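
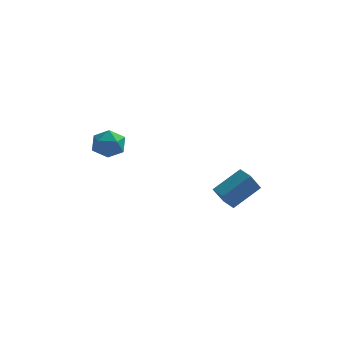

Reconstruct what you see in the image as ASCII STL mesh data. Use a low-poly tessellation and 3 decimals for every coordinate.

solid 
facet normal -0.981 0.091 -0.171
outer loop
vertex -4.244 -0.396 -1.722
vertex -4.345 -1.344 -1.648
vertex -4.429 -0.792 -0.872
endloop
endfacet
facet normal -0.724 0.672 0.155
outer loop
vertex -4.244 -0.396 -1.722
vertex -4.429 -0.792 -0.872
vertex -3.788 -0.085 -0.94
endloop
endfacet
facet normal -0.208 0.944 -0.254
outer loop
vertex -4.244 -0.396 -1.722
vertex -3.788 -0.085 -0.94
vertex -3.308 -0.2 -1.76
endloop
endfacet
facet normal -0.145 0.532 -0.834
outer loop
vertex -4.244 -0.396 -1.722
vertex -3.308 -0.2 -1.76
vertex -3.652 -0.979 -2.197
endloop
endfacet
facet normal -0.623 0.005 -0.782
outer loop
vertex -4.244 -0.396 -1.722
vertex -3.652 -0.979 -2.197
vertex -4.345 -1.344 -1.648
endloop
endfacet
facet normal -0.432 0.466 0.772
outer loop
vertex -3.788 -0.085 -0.94
vertex -4.429 -0.792 -0.872
vertex -3.608 -0.841 -0.383
endloop
endfacet
facet normal -0.847 -0.472 0.244
outer loop
vertex -4.429 -0.792 -0.872
vertex -4.345 -1.344 -1.648
vertex -3.952 -1.62 -0.82
endloop
endfacet
facet normal -0.267 -0.612 -0.744
outer loop
vertex -4.345 -1.344 -1.648
vertex -3.652 -0.979 -2.197
vertex -3.472 -1.735 -1.64
endloop
endfacet
facet normal 0.507 0.240 -0.828
outer loop
vertex -3.652 -0.979 -2.197
vertex -3.308 -0.2 -1.76
vertex -2.831 -1.028 -1.708
endloop
endfacet
facet normal 0.405 0.907 0.110
outer loop
vertex -3.308 -0.2 -1.76
vertex -3.788 -0.085 -0.94
vertex -2.915 -0.476 -0.932
endloop
endfacet
facet normal 0.145 -0.532 0.834
outer loop
vertex -3.016 -1.424 -0.858
vertex -3.608 -0.841 -0.383
vertex -3.952 -1.62 -0.82
endloop
endfacet
facet normal 0.208 -0.944 0.254
outer loop
vertex -3.016 -1.424 -0.858
vertex -3.952 -1.62 -0.82
vertex -3.472 -1.735 -1.64
endloop
endfacet
facet normal 0.724 -0.672 -0.155
outer loop
vertex -3.016 -1.424 -0.858
vertex -3.472 -1.735 -1.64
vertex -2.831 -1.028 -1.708
endloop
endfacet
facet normal 0.981 -0.091 0.171
outer loop
vertex -3.016 -1.424 -0.858
vertex -2.831 -1.028 -1.708
vertex -2.915 -0.476 -0.932
endloop
endfacet
facet normal 0.623 -0.005 0.782
outer loop
vertex -3.016 -1.424 -0.858
vertex -2.915 -0.476 -0.932
vertex -3.608 -0.841 -0.383
endloop
endfacet
facet normal -0.507 -0.240 0.828
outer loop
vertex -3.952 -1.62 -0.82
vertex -3.608 -0.841 -0.383
vertex -4.429 -0.792 -0.872
endloop
endfacet
facet normal -0.405 -0.907 -0.110
outer loop
vertex -3.472 -1.735 -1.64
vertex -3.952 -1.62 -0.82
vertex -4.345 -1.344 -1.648
endloop
endfacet
facet normal 0.432 -0.466 -0.772
outer loop
vertex -2.831 -1.028 -1.708
vertex -3.472 -1.735 -1.64
vertex -3.652 -0.979 -2.197
endloop
endfacet
facet normal 0.847 0.472 -0.244
outer loop
vertex -2.915 -0.476 -0.932
vertex -2.831 -1.028 -1.708
vertex -3.308 -0.2 -1.76
endloop
endfacet
facet normal 0.267 0.612 0.744
outer loop
vertex -3.608 -0.841 -0.383
vertex -2.915 -0.476 -0.932
vertex -3.788 -0.085 -0.94
endloop
endfacet
facet normal -0.595 -0.573 -0.564
outer loop
vertex 2.33 -1.468 -3.89
vertex 1.674 -0.91 -3.765
vertex 2.699 -0.795 -4.964
endloop
endfacet
facet normal 0.753 -0.642 -0.143
outer loop
vertex 3.806 0.27 -3.915
vertex 2.33 -1.468 -3.89
vertex 2.699 -0.795 -4.964
endloop
endfacet
facet normal -0.595 -0.573 -0.564
outer loop
vertex 2.699 -0.795 -4.964
vertex 1.674 -0.91 -3.765
vertex 2.043 -0.237 -4.839
endloop
endfacet
facet normal 0.279 0.511 -0.813
outer loop
vertex 2.043 -0.237 -4.839
vertex 3.806 0.27 -3.915
vertex 2.699 -0.795 -4.964
endloop
endfacet
facet normal -0.279 -0.511 0.813
outer loop
vertex 2.33 -1.468 -3.89
vertex 2.781 0.155 -2.716
vertex 1.674 -0.91 -3.765
endloop
endfacet
facet normal 0.753 -0.642 -0.143
outer loop
vertex 3.437 -0.403 -2.841
vertex 2.33 -1.468 -3.89
vertex 3.806 0.27 -3.915
endloop
endfacet
facet normal -0.279 -0.511 0.813
outer loop
vertex 3.437 -0.403 -2.841
vertex 2.781 0.155 -2.716
vertex 2.33 -1.468 -3.89
endloop
endfacet
facet normal -0.753 0.642 0.143
outer loop
vertex 1.674 -0.91 -3.765
vertex 2.781 0.155 -2.716
vertex 2.043 -0.237 -4.839
endloop
endfacet
facet normal 0.279 0.511 -0.813
outer loop
vertex 3.15 0.828 -3.79
vertex 3.806 0.27 -3.915
vertex 2.043 -0.237 -4.839
endloop
endfacet
facet normal -0.753 0.642 0.143
outer loop
vertex 2.043 -0.237 -4.839
vertex 2.781 0.155 -2.716
vertex 3.15 0.828 -3.79
endloop
endfacet
facet normal 0.595 0.573 0.564
outer loop
vertex 3.15 0.828 -3.79
vertex 3.437 -0.403 -2.841
vertex 3.806 0.27 -3.915
endloop
endfacet
facet normal 0.595 0.573 0.564
outer loop
vertex 2.781 0.155 -2.716
vertex 3.437 -0.403 -2.841
vertex 3.15 0.828 -3.79
endloop
endfacet

endsolid


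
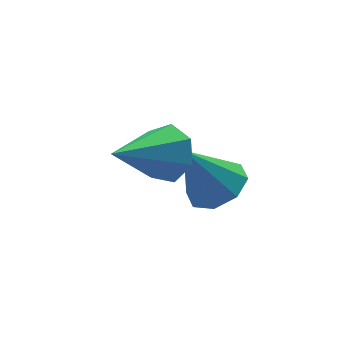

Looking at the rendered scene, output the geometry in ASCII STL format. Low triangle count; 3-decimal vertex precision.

solid 
facet normal 0.448 -0.187 -0.874
outer loop
vertex -0.714 1.863 -0.609
vertex -1.24 1.761 -0.857
vertex -0.898 2.236 -0.783
endloop
endfacet
facet normal 0.529 0.559 0.638
outer loop
vertex -0.714 1.863 -0.609
vertex -0.898 2.236 -0.783
vertex -1.76 1.979 0.157
endloop
endfacet
facet normal 0.449 -0.187 -0.874
outer loop
vertex -0.898 2.236 -0.783
vertex -1.24 1.761 -0.857
vertex -1.282 2.332 -1.001
endloop
endfacet
facet normal 0.059 0.948 0.313
outer loop
vertex -0.898 2.236 -0.783
vertex -1.282 2.332 -1.001
vertex -1.76 1.979 0.157
endloop
endfacet
facet normal 0.449 -0.187 -0.874
outer loop
vertex -1.282 2.332 -1.001
vertex -1.24 1.761 -0.857
vertex -1.641 2.093 -1.134
endloop
endfacet
facet normal -0.560 0.829 0.022
outer loop
vertex -1.282 2.332 -1.001
vertex -1.641 2.093 -1.134
vertex -1.76 1.979 0.157
endloop
endfacet
facet normal 0.449 -0.187 -0.874
outer loop
vertex -1.641 2.093 -1.134
vertex -1.24 1.761 -0.857
vertex -1.765 1.659 -1.105
endloop
endfacet
facet normal -0.961 0.270 -0.065
outer loop
vertex -1.641 2.093 -1.134
vertex -1.765 1.659 -1.105
vertex -1.76 1.979 0.157
endloop
endfacet
facet normal 0.449 -0.189 -0.873
outer loop
vertex -1.765 1.659 -1.105
vertex -1.24 1.761 -0.857
vertex -1.582 1.286 -0.93
endloop
endfacet
facet normal -0.911 -0.398 0.105
outer loop
vertex -1.765 1.659 -1.105
vertex -1.582 1.286 -0.93
vertex -1.76 1.979 0.157
endloop
endfacet
facet normal 0.449 -0.189 -0.873
outer loop
vertex -1.582 1.286 -0.93
vertex -1.24 1.761 -0.857
vertex -1.198 1.191 -0.712
endloop
endfacet
facet normal -0.439 -0.788 0.431
outer loop
vertex -1.582 1.286 -0.93
vertex -1.198 1.191 -0.712
vertex -1.76 1.979 0.157
endloop
endfacet
facet normal 0.448 -0.189 -0.874
outer loop
vertex -1.198 1.191 -0.712
vertex -1.24 1.761 -0.857
vertex -0.838 1.429 -0.579
endloop
endfacet
facet normal 0.176 -0.670 0.721
outer loop
vertex -1.198 1.191 -0.712
vertex -0.838 1.429 -0.579
vertex -1.76 1.979 0.157
endloop
endfacet
facet normal 0.448 -0.189 -0.874
outer loop
vertex -0.838 1.429 -0.579
vertex -1.24 1.761 -0.857
vertex -0.714 1.863 -0.609
endloop
endfacet
facet normal 0.579 -0.110 0.808
outer loop
vertex -0.838 1.429 -0.579
vertex -0.714 1.863 -0.609
vertex -1.76 1.979 0.157
endloop
endfacet
facet normal 0.838 0.178 -0.515
outer loop
vertex -2.007 1.333 1.081
vertex -2.314 1.569 0.663
vertex -2.086 1.82 1.121
endloop
endfacet
facet normal 0.188 -0.050 0.981
outer loop
vertex -2.007 1.333 1.081
vertex -2.086 1.82 1.121
vertex -3.446 1.331 1.357
endloop
endfacet
facet normal 0.839 0.176 -0.514
outer loop
vertex -2.086 1.82 1.121
vertex -2.314 1.569 0.663
vertex -2.336 2.118 0.815
endloop
endfacet
facet normal -0.111 0.665 0.738
outer loop
vertex -2.086 1.82 1.121
vertex -2.336 2.118 0.815
vertex -3.446 1.331 1.357
endloop
endfacet
facet normal 0.840 0.176 -0.514
outer loop
vertex -2.336 2.118 0.815
vertex -2.314 1.569 0.663
vertex -2.569 2.003 0.395
endloop
endfacet
facet normal -0.551 0.831 0.078
outer loop
vertex -2.336 2.118 0.815
vertex -2.569 2.003 0.395
vertex -3.446 1.331 1.357
endloop
endfacet
facet normal 0.840 0.176 -0.513
outer loop
vertex -2.569 2.003 0.395
vertex -2.314 1.569 0.663
vertex -2.61 1.561 0.176
endloop
endfacet
facet normal -0.801 0.324 -0.504
outer loop
vertex -2.569 2.003 0.395
vertex -2.61 1.561 0.176
vertex -3.446 1.331 1.357
endloop
endfacet
facet normal 0.840 0.177 -0.513
outer loop
vertex -2.61 1.561 0.176
vertex -2.314 1.569 0.663
vertex -2.428 1.126 0.324
endloop
endfacet
facet normal -0.672 -0.475 -0.568
outer loop
vertex -2.61 1.561 0.176
vertex -2.428 1.126 0.324
vertex -3.446 1.331 1.357
endloop
endfacet
facet normal 0.840 0.177 -0.514
outer loop
vertex -2.428 1.126 0.324
vertex -2.314 1.569 0.663
vertex -2.16 1.024 0.727
endloop
endfacet
facet normal -0.263 -0.962 -0.068
outer loop
vertex -2.428 1.126 0.324
vertex -2.16 1.024 0.727
vertex -3.446 1.331 1.357
endloop
endfacet
facet normal 0.838 0.176 -0.516
outer loop
vertex -2.16 1.024 0.727
vertex -2.314 1.569 0.663
vertex -2.007 1.333 1.081
endloop
endfacet
facet normal 0.121 -0.773 0.623
outer loop
vertex -2.16 1.024 0.727
vertex -2.007 1.333 1.081
vertex -3.446 1.331 1.357
endloop
endfacet

endsolid


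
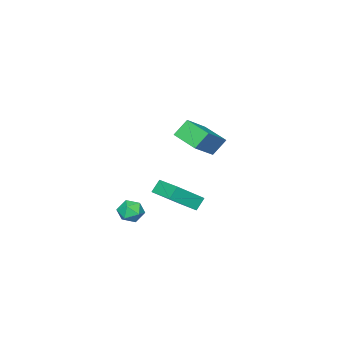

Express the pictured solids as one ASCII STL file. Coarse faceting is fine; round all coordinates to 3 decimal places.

solid 
facet normal -0.624 0.106 0.775
outer loop
vertex 0.892 -0.922 -0.76
vertex 1.429 0.59 -0.535
vertex -0.432 -0.28 -1.914
endloop
endfacet
facet normal -0.332 -0.933 -0.138
outer loop
vertex 0.091 -0.37 -2.565
vertex 0.892 -0.922 -0.76
vertex -0.432 -0.28 -1.914
endloop
endfacet
facet normal -0.624 0.106 0.774
outer loop
vertex -0.432 -0.28 -1.914
vertex 1.429 0.59 -0.535
vertex 0.105 1.231 -1.689
endloop
endfacet
facet normal -0.708 0.344 -0.617
outer loop
vertex 0.105 1.231 -1.689
vertex 0.091 -0.37 -2.565
vertex -0.432 -0.28 -1.914
endloop
endfacet
facet normal 0.708 -0.343 0.617
outer loop
vertex 0.892 -0.922 -0.76
vertex 1.952 0.5 -1.186
vertex 1.429 0.59 -0.535
endloop
endfacet
facet normal -0.331 -0.933 -0.138
outer loop
vertex 1.415 -1.011 -1.411
vertex 0.892 -0.922 -0.76
vertex 0.091 -0.37 -2.565
endloop
endfacet
facet normal 0.709 -0.344 0.616
outer loop
vertex 1.415 -1.011 -1.411
vertex 1.952 0.5 -1.186
vertex 0.892 -0.922 -0.76
endloop
endfacet
facet normal 0.332 0.933 0.138
outer loop
vertex 1.429 0.59 -0.535
vertex 1.952 0.5 -1.186
vertex 0.105 1.231 -1.689
endloop
endfacet
facet normal -0.709 0.343 -0.616
outer loop
vertex 0.628 1.142 -2.34
vertex 0.091 -0.37 -2.565
vertex 0.105 1.231 -1.689
endloop
endfacet
facet normal 0.332 0.933 0.139
outer loop
vertex 0.105 1.231 -1.689
vertex 1.952 0.5 -1.186
vertex 0.628 1.142 -2.34
endloop
endfacet
facet normal 0.624 -0.106 -0.774
outer loop
vertex 0.628 1.142 -2.34
vertex 1.415 -1.011 -1.411
vertex 0.091 -0.37 -2.565
endloop
endfacet
facet normal 0.624 -0.106 -0.775
outer loop
vertex 1.952 0.5 -1.186
vertex 1.415 -1.011 -1.411
vertex 0.628 1.142 -2.34
endloop
endfacet
facet normal -0.554 0.310 0.773
outer loop
vertex 2.603 2.034 4.871
vertex 2.799 3.401 4.463
vertex 1.043 1.934 3.792
endloop
endfacet
facet normal -0.135 -0.949 0.284
outer loop
vertex 1.641 1.599 2.957
vertex 2.603 2.034 4.871
vertex 1.043 1.934 3.792
endloop
endfacet
facet normal -0.554 0.310 0.772
outer loop
vertex 1.043 1.934 3.792
vertex 2.799 3.401 4.463
vertex 1.238 3.301 3.383
endloop
endfacet
facet normal -0.822 -0.053 -0.567
outer loop
vertex 1.238 3.301 3.383
vertex 1.641 1.599 2.957
vertex 1.043 1.934 3.792
endloop
endfacet
facet normal 0.822 0.052 0.568
outer loop
vertex 2.603 2.034 4.871
vertex 3.397 3.066 3.628
vertex 2.799 3.401 4.463
endloop
endfacet
facet normal -0.136 -0.949 0.284
outer loop
vertex 3.202 1.699 4.037
vertex 2.603 2.034 4.871
vertex 1.641 1.599 2.957
endloop
endfacet
facet normal 0.821 0.053 0.568
outer loop
vertex 3.202 1.699 4.037
vertex 3.397 3.066 3.628
vertex 2.603 2.034 4.871
endloop
endfacet
facet normal 0.136 0.949 -0.284
outer loop
vertex 2.799 3.401 4.463
vertex 3.397 3.066 3.628
vertex 1.238 3.301 3.383
endloop
endfacet
facet normal -0.821 -0.052 -0.569
outer loop
vertex 1.837 2.966 2.549
vertex 1.641 1.599 2.957
vertex 1.238 3.301 3.383
endloop
endfacet
facet normal 0.136 0.949 -0.284
outer loop
vertex 1.238 3.301 3.383
vertex 3.397 3.066 3.628
vertex 1.837 2.966 2.549
endloop
endfacet
facet normal 0.554 -0.310 -0.772
outer loop
vertex 1.837 2.966 2.549
vertex 3.202 1.699 4.037
vertex 1.641 1.599 2.957
endloop
endfacet
facet normal 0.554 -0.310 -0.772
outer loop
vertex 3.397 3.066 3.628
vertex 3.202 1.699 4.037
vertex 1.837 2.966 2.549
endloop
endfacet
facet normal -0.319 0.897 0.304
outer loop
vertex 1.79 -1.124 -2.746
vertex 1.987 -1.295 -2.035
vertex 2.486 -0.961 -2.496
endloop
endfacet
facet normal -0.085 0.926 -0.368
outer loop
vertex 1.79 -1.124 -2.746
vertex 2.486 -0.961 -2.496
vertex 2.39 -1.246 -3.191
endloop
endfacet
facet normal -0.466 0.462 -0.755
outer loop
vertex 1.79 -1.124 -2.746
vertex 2.39 -1.246 -3.191
vertex 1.832 -1.756 -3.159
endloop
endfacet
facet normal -0.935 0.148 -0.321
outer loop
vertex 1.79 -1.124 -2.746
vertex 1.832 -1.756 -3.159
vertex 1.582 -1.786 -2.445
endloop
endfacet
facet normal -0.845 0.418 0.335
outer loop
vertex 1.79 -1.124 -2.746
vertex 1.582 -1.786 -2.445
vertex 1.987 -1.295 -2.035
endloop
endfacet
facet normal 0.597 0.710 -0.374
outer loop
vertex 2.39 -1.246 -3.191
vertex 2.486 -0.961 -2.496
vertex 2.958 -1.494 -2.755
endloop
endfacet
facet normal 0.217 0.664 0.716
outer loop
vertex 2.486 -0.961 -2.496
vertex 1.987 -1.295 -2.035
vertex 2.708 -1.524 -2.041
endloop
endfacet
facet normal -0.636 -0.113 0.764
outer loop
vertex 1.987 -1.295 -2.035
vertex 1.582 -1.786 -2.445
vertex 2.15 -2.034 -2.009
endloop
endfacet
facet normal -0.782 -0.548 -0.297
outer loop
vertex 1.582 -1.786 -2.445
vertex 1.832 -1.756 -3.159
vertex 2.054 -2.319 -2.704
endloop
endfacet
facet normal -0.021 -0.040 -0.999
outer loop
vertex 1.832 -1.756 -3.159
vertex 2.39 -1.246 -3.191
vertex 2.553 -1.985 -3.165
endloop
endfacet
facet normal 0.935 -0.148 0.321
outer loop
vertex 2.75 -2.156 -2.454
vertex 2.958 -1.494 -2.755
vertex 2.708 -1.524 -2.041
endloop
endfacet
facet normal 0.466 -0.462 0.755
outer loop
vertex 2.75 -2.156 -2.454
vertex 2.708 -1.524 -2.041
vertex 2.15 -2.034 -2.009
endloop
endfacet
facet normal 0.085 -0.926 0.368
outer loop
vertex 2.75 -2.156 -2.454
vertex 2.15 -2.034 -2.009
vertex 2.054 -2.319 -2.704
endloop
endfacet
facet normal 0.319 -0.897 -0.304
outer loop
vertex 2.75 -2.156 -2.454
vertex 2.054 -2.319 -2.704
vertex 2.553 -1.985 -3.165
endloop
endfacet
facet normal 0.845 -0.418 -0.335
outer loop
vertex 2.75 -2.156 -2.454
vertex 2.553 -1.985 -3.165
vertex 2.958 -1.494 -2.755
endloop
endfacet
facet normal 0.782 0.548 0.297
outer loop
vertex 2.708 -1.524 -2.041
vertex 2.958 -1.494 -2.755
vertex 2.486 -0.961 -2.496
endloop
endfacet
facet normal 0.021 0.040 0.999
outer loop
vertex 2.15 -2.034 -2.009
vertex 2.708 -1.524 -2.041
vertex 1.987 -1.295 -2.035
endloop
endfacet
facet normal -0.597 -0.710 0.374
outer loop
vertex 2.054 -2.319 -2.704
vertex 2.15 -2.034 -2.009
vertex 1.582 -1.786 -2.445
endloop
endfacet
facet normal -0.217 -0.664 -0.716
outer loop
vertex 2.553 -1.985 -3.165
vertex 2.054 -2.319 -2.704
vertex 1.832 -1.756 -3.159
endloop
endfacet
facet normal 0.636 0.113 -0.764
outer loop
vertex 2.958 -1.494 -2.755
vertex 2.553 -1.985 -3.165
vertex 2.39 -1.246 -3.191
endloop
endfacet

endsolid


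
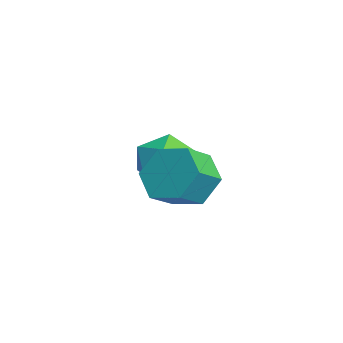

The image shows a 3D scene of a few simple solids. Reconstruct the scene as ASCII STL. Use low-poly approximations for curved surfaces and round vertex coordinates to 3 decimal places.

solid 
facet normal 0.325 0.332 0.885
outer loop
vertex -0.932 -1.043 1.387
vertex -1.544 -1.744 1.875
vertex -0.56 -2.001 1.61
endloop
endfacet
facet normal 0.827 0.411 0.384
outer loop
vertex -0.932 -1.043 1.387
vertex -0.56 -2.001 1.61
vertex -0.348 -1.557 0.68
endloop
endfacet
facet normal 0.558 0.819 -0.135
outer loop
vertex -0.932 -1.043 1.387
vertex -0.348 -1.557 0.68
vertex -1.201 -1.027 0.37
endloop
endfacet
facet normal -0.111 0.993 0.045
outer loop
vertex -0.932 -1.043 1.387
vertex -1.201 -1.027 0.37
vertex -1.941 -1.143 1.109
endloop
endfacet
facet normal -0.255 0.692 0.675
outer loop
vertex -0.932 -1.043 1.387
vertex -1.941 -1.143 1.109
vertex -1.544 -1.744 1.875
endloop
endfacet
facet normal 0.966 -0.232 0.109
outer loop
vertex -0.348 -1.557 0.68
vertex -0.56 -2.001 1.61
vertex -0.599 -2.577 0.731
endloop
endfacet
facet normal 0.154 -0.360 0.920
outer loop
vertex -0.56 -2.001 1.61
vertex -1.544 -1.744 1.875
vertex -1.339 -2.693 1.47
endloop
endfacet
facet normal -0.784 0.222 0.580
outer loop
vertex -1.544 -1.744 1.875
vertex -1.941 -1.143 1.109
vertex -2.192 -2.163 1.16
endloop
endfacet
facet normal -0.551 0.709 -0.440
outer loop
vertex -1.941 -1.143 1.109
vertex -1.201 -1.027 0.37
vertex -1.98 -1.719 0.23
endloop
endfacet
facet normal 0.531 0.427 -0.732
outer loop
vertex -1.201 -1.027 0.37
vertex -0.348 -1.557 0.68
vertex -0.996 -1.976 -0.035
endloop
endfacet
facet normal 0.111 -0.993 -0.045
outer loop
vertex -1.608 -2.677 0.453
vertex -0.599 -2.577 0.731
vertex -1.339 -2.693 1.47
endloop
endfacet
facet normal -0.558 -0.819 0.135
outer loop
vertex -1.608 -2.677 0.453
vertex -1.339 -2.693 1.47
vertex -2.192 -2.163 1.16
endloop
endfacet
facet normal -0.827 -0.411 -0.384
outer loop
vertex -1.608 -2.677 0.453
vertex -2.192 -2.163 1.16
vertex -1.98 -1.719 0.23
endloop
endfacet
facet normal -0.325 -0.332 -0.885
outer loop
vertex -1.608 -2.677 0.453
vertex -1.98 -1.719 0.23
vertex -0.996 -1.976 -0.035
endloop
endfacet
facet normal 0.255 -0.692 -0.675
outer loop
vertex -1.608 -2.677 0.453
vertex -0.996 -1.976 -0.035
vertex -0.599 -2.577 0.731
endloop
endfacet
facet normal 0.551 -0.709 0.440
outer loop
vertex -1.339 -2.693 1.47
vertex -0.599 -2.577 0.731
vertex -0.56 -2.001 1.61
endloop
endfacet
facet normal -0.531 -0.427 0.732
outer loop
vertex -2.192 -2.163 1.16
vertex -1.339 -2.693 1.47
vertex -1.544 -1.744 1.875
endloop
endfacet
facet normal -0.966 0.232 -0.109
outer loop
vertex -1.98 -1.719 0.23
vertex -2.192 -2.163 1.16
vertex -1.941 -1.143 1.109
endloop
endfacet
facet normal -0.154 0.360 -0.920
outer loop
vertex -0.996 -1.976 -0.035
vertex -1.98 -1.719 0.23
vertex -1.201 -1.027 0.37
endloop
endfacet
facet normal 0.784 -0.222 -0.580
outer loop
vertex -0.599 -2.577 0.731
vertex -0.996 -1.976 -0.035
vertex -0.348 -1.557 0.68
endloop
endfacet
facet normal -0.610 0.635 -0.474
outer loop
vertex 1.855 -1.12 0.37
vertex 1.103 -1.36 1.017
vertex 1.737 -0.59 1.233
endloop
endfacet
facet normal 0.784 0.571 -0.244
outer loop
vertex 1.855 -1.12 0.37
vertex 1.737 -0.59 1.233
vertex 2.508 -1.8 0.876
endloop
endfacet
facet normal 0.784 0.571 -0.243
outer loop
vertex 2.508 -1.8 0.876
vertex 1.737 -0.59 1.233
vertex 2.39 -1.27 1.74
endloop
endfacet
facet normal 0.611 -0.635 0.473
outer loop
vertex 2.508 -1.8 0.876
vertex 2.39 -1.27 1.74
vertex 1.757 -2.04 1.523
endloop
endfacet
facet normal -0.610 0.635 -0.474
outer loop
vertex 1.737 -0.59 1.233
vertex 1.103 -1.36 1.017
vertex 0.985 -0.83 1.88
endloop
endfacet
facet normal 0.291 0.736 0.611
outer loop
vertex 1.737 -0.59 1.233
vertex 0.985 -0.83 1.88
vertex 2.39 -1.27 1.74
endloop
endfacet
facet normal 0.291 0.736 0.611
outer loop
vertex 2.39 -1.27 1.74
vertex 0.985 -0.83 1.88
vertex 1.638 -1.51 2.387
endloop
endfacet
facet normal 0.610 -0.635 0.474
outer loop
vertex 2.39 -1.27 1.74
vertex 1.638 -1.51 2.387
vertex 1.757 -2.04 1.523
endloop
endfacet
facet normal -0.611 0.635 -0.473
outer loop
vertex 0.985 -0.83 1.88
vertex 1.103 -1.36 1.017
vertex 0.352 -1.6 1.664
endloop
endfacet
facet normal -0.492 0.165 0.855
outer loop
vertex 0.985 -0.83 1.88
vertex 0.352 -1.6 1.664
vertex 1.638 -1.51 2.387
endloop
endfacet
facet normal -0.492 0.164 0.855
outer loop
vertex 1.638 -1.51 2.387
vertex 0.352 -1.6 1.664
vertex 1.005 -2.28 2.17
endloop
endfacet
facet normal 0.610 -0.635 0.474
outer loop
vertex 1.638 -1.51 2.387
vertex 1.005 -2.28 2.17
vertex 1.757 -2.04 1.523
endloop
endfacet
facet normal -0.611 0.635 -0.473
outer loop
vertex 0.352 -1.6 1.664
vertex 1.103 -1.36 1.017
vertex 0.47 -2.13 0.8
endloop
endfacet
facet normal -0.784 -0.571 0.243
outer loop
vertex 0.352 -1.6 1.664
vertex 0.47 -2.13 0.8
vertex 1.005 -2.28 2.17
endloop
endfacet
facet normal -0.784 -0.571 0.244
outer loop
vertex 1.005 -2.28 2.17
vertex 0.47 -2.13 0.8
vertex 1.123 -2.81 1.307
endloop
endfacet
facet normal 0.610 -0.635 0.474
outer loop
vertex 1.005 -2.28 2.17
vertex 1.123 -2.81 1.307
vertex 1.757 -2.04 1.523
endloop
endfacet
facet normal -0.610 0.635 -0.474
outer loop
vertex 0.47 -2.13 0.8
vertex 1.103 -1.36 1.017
vertex 1.222 -1.89 0.153
endloop
endfacet
facet normal -0.291 -0.736 -0.611
outer loop
vertex 0.47 -2.13 0.8
vertex 1.222 -1.89 0.153
vertex 1.123 -2.81 1.307
endloop
endfacet
facet normal -0.291 -0.736 -0.611
outer loop
vertex 1.123 -2.81 1.307
vertex 1.222 -1.89 0.153
vertex 1.875 -2.57 0.66
endloop
endfacet
facet normal 0.610 -0.635 0.474
outer loop
vertex 1.123 -2.81 1.307
vertex 1.875 -2.57 0.66
vertex 1.757 -2.04 1.523
endloop
endfacet
facet normal -0.610 0.635 -0.474
outer loop
vertex 1.222 -1.89 0.153
vertex 1.103 -1.36 1.017
vertex 1.855 -1.12 0.37
endloop
endfacet
facet normal 0.493 -0.164 -0.855
outer loop
vertex 1.222 -1.89 0.153
vertex 1.855 -1.12 0.37
vertex 1.875 -2.57 0.66
endloop
endfacet
facet normal 0.492 -0.164 -0.855
outer loop
vertex 1.875 -2.57 0.66
vertex 1.855 -1.12 0.37
vertex 2.508 -1.8 0.876
endloop
endfacet
facet normal 0.611 -0.635 0.473
outer loop
vertex 1.875 -2.57 0.66
vertex 2.508 -1.8 0.876
vertex 1.757 -2.04 1.523
endloop
endfacet

endsolid


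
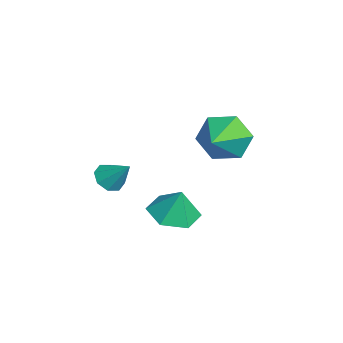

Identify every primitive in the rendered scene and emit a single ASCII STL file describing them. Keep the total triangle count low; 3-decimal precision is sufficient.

solid 
facet normal -0.857 0.363 -0.366
outer loop
vertex -0.409 0.907 1.087
vertex -0.946 0.373 1.815
vertex -0.618 1.35 2.016
endloop
endfacet
facet normal 0.827 0.556 -0.079
outer loop
vertex -0.409 0.907 1.087
vertex -0.618 1.35 2.016
vertex 0.486 -0.233 2.425
endloop
endfacet
facet normal -0.857 0.363 -0.365
outer loop
vertex -0.618 1.35 2.016
vertex -0.946 0.373 1.815
vertex -1.154 0.816 2.744
endloop
endfacet
facet normal 0.468 0.512 0.720
outer loop
vertex -0.618 1.35 2.016
vertex -1.154 0.816 2.744
vertex 0.486 -0.233 2.425
endloop
endfacet
facet normal -0.857 0.363 -0.365
outer loop
vertex -1.154 0.816 2.744
vertex -0.946 0.373 1.815
vertex -1.482 -0.161 2.543
endloop
endfacet
facet normal 0.050 -0.217 0.975
outer loop
vertex -1.154 0.816 2.744
vertex -1.482 -0.161 2.543
vertex 0.486 -0.233 2.425
endloop
endfacet
facet normal -0.857 0.363 -0.365
outer loop
vertex -1.482 -0.161 2.543
vertex -0.946 0.373 1.815
vertex -1.274 -0.604 1.614
endloop
endfacet
facet normal -0.007 -0.903 0.429
outer loop
vertex -1.482 -0.161 2.543
vertex -1.274 -0.604 1.614
vertex 0.486 -0.233 2.425
endloop
endfacet
facet normal -0.857 0.363 -0.366
outer loop
vertex -1.274 -0.604 1.614
vertex -0.946 0.373 1.815
vertex -0.737 -0.07 0.886
endloop
endfacet
facet normal 0.352 -0.859 -0.371
outer loop
vertex -1.274 -0.604 1.614
vertex -0.737 -0.07 0.886
vertex 0.486 -0.233 2.425
endloop
endfacet
facet normal -0.857 0.363 -0.366
outer loop
vertex -0.737 -0.07 0.886
vertex -0.946 0.373 1.815
vertex -0.409 0.907 1.087
endloop
endfacet
facet normal 0.770 -0.130 -0.625
outer loop
vertex -0.737 -0.07 0.886
vertex -0.409 0.907 1.087
vertex 0.486 -0.233 2.425
endloop
endfacet
facet normal -0.452 -0.544 -0.707
outer loop
vertex 3.012 -4.222 2.246
vertex 2.573 -3.801 2.203
vertex 3.11 -3.893 1.93
endloop
endfacet
facet normal 0.977 -0.176 0.120
outer loop
vertex 3.012 -4.222 2.246
vertex 3.11 -3.893 1.93
vertex 3.107 -3.159 3.037
endloop
endfacet
facet normal -0.452 -0.544 -0.707
outer loop
vertex 3.11 -3.893 1.93
vertex 2.573 -3.801 2.203
vertex 2.893 -3.51 1.774
endloop
endfacet
facet normal 0.882 0.394 -0.259
outer loop
vertex 3.11 -3.893 1.93
vertex 2.893 -3.51 1.774
vertex 3.107 -3.159 3.037
endloop
endfacet
facet normal -0.453 -0.544 -0.707
outer loop
vertex 2.893 -3.51 1.774
vertex 2.573 -3.801 2.203
vertex 2.489 -3.297 1.869
endloop
endfacet
facet normal 0.386 0.870 -0.307
outer loop
vertex 2.893 -3.51 1.774
vertex 2.489 -3.297 1.869
vertex 3.107 -3.159 3.037
endloop
endfacet
facet normal -0.455 -0.543 -0.706
outer loop
vertex 2.489 -3.297 1.869
vertex 2.573 -3.801 2.203
vertex 2.134 -3.379 2.161
endloop
endfacet
facet normal -0.223 0.975 0.003
outer loop
vertex 2.489 -3.297 1.869
vertex 2.134 -3.379 2.161
vertex 3.107 -3.159 3.037
endloop
endfacet
facet normal -0.454 -0.542 -0.707
outer loop
vertex 2.134 -3.379 2.161
vertex 2.573 -3.801 2.203
vertex 2.035 -3.708 2.477
endloop
endfacet
facet normal -0.586 0.646 0.489
outer loop
vertex 2.134 -3.379 2.161
vertex 2.035 -3.708 2.477
vertex 3.107 -3.159 3.037
endloop
endfacet
facet normal -0.454 -0.544 -0.706
outer loop
vertex 2.035 -3.708 2.477
vertex 2.573 -3.801 2.203
vertex 2.252 -4.091 2.633
endloop
endfacet
facet normal -0.492 0.075 0.868
outer loop
vertex 2.035 -3.708 2.477
vertex 2.252 -4.091 2.633
vertex 3.107 -3.159 3.037
endloop
endfacet
facet normal -0.454 -0.544 -0.706
outer loop
vertex 2.252 -4.091 2.633
vertex 2.573 -3.801 2.203
vertex 2.656 -4.304 2.537
endloop
endfacet
facet normal 0.006 -0.402 0.916
outer loop
vertex 2.252 -4.091 2.633
vertex 2.656 -4.304 2.537
vertex 3.107 -3.159 3.037
endloop
endfacet
facet normal -0.452 -0.544 -0.707
outer loop
vertex 2.656 -4.304 2.537
vertex 2.573 -3.801 2.203
vertex 3.012 -4.222 2.246
endloop
endfacet
facet normal 0.613 -0.506 0.607
outer loop
vertex 2.656 -4.304 2.537
vertex 3.012 -4.222 2.246
vertex 3.107 -3.159 3.037
endloop
endfacet
facet normal -0.228 -0.203 -0.952
outer loop
vertex 3.413 -1.291 0.162
vertex 2.604 -1.701 0.443
vertex 2.621 -0.773 0.241
endloop
endfacet
facet normal 0.543 0.785 0.299
outer loop
vertex 3.413 -1.291 0.162
vertex 2.621 -0.773 0.241
vertex 2.876 -1.459 1.577
endloop
endfacet
facet normal -0.229 -0.203 -0.952
outer loop
vertex 2.621 -0.773 0.241
vertex 2.604 -1.701 0.443
vertex 1.812 -1.183 0.523
endloop
endfacet
facet normal -0.258 0.839 0.480
outer loop
vertex 2.621 -0.773 0.241
vertex 1.812 -1.183 0.523
vertex 2.876 -1.459 1.577
endloop
endfacet
facet normal -0.229 -0.203 -0.952
outer loop
vertex 1.812 -1.183 0.523
vertex 2.604 -1.701 0.443
vertex 1.795 -2.111 0.725
endloop
endfacet
facet normal -0.671 0.169 0.722
outer loop
vertex 1.812 -1.183 0.523
vertex 1.795 -2.111 0.725
vertex 2.876 -1.459 1.577
endloop
endfacet
facet normal -0.228 -0.204 -0.952
outer loop
vertex 1.795 -2.111 0.725
vertex 2.604 -1.701 0.443
vertex 2.587 -2.629 0.646
endloop
endfacet
facet normal -0.284 -0.553 0.783
outer loop
vertex 1.795 -2.111 0.725
vertex 2.587 -2.629 0.646
vertex 2.876 -1.459 1.577
endloop
endfacet
facet normal -0.228 -0.204 -0.952
outer loop
vertex 2.587 -2.629 0.646
vertex 2.604 -1.701 0.443
vertex 3.396 -2.219 0.364
endloop
endfacet
facet normal 0.518 -0.607 0.603
outer loop
vertex 2.587 -2.629 0.646
vertex 3.396 -2.219 0.364
vertex 2.876 -1.459 1.577
endloop
endfacet
facet normal -0.228 -0.203 -0.952
outer loop
vertex 3.396 -2.219 0.364
vertex 2.604 -1.701 0.443
vertex 3.413 -1.291 0.162
endloop
endfacet
facet normal 0.931 0.061 0.361
outer loop
vertex 3.396 -2.219 0.364
vertex 3.413 -1.291 0.162
vertex 2.876 -1.459 1.577
endloop
endfacet

endsolid


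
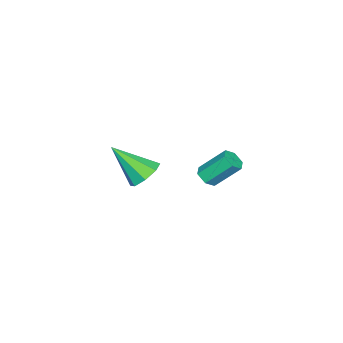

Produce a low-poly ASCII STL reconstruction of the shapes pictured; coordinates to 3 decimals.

solid 
facet normal 0.250 -0.648 -0.719
outer loop
vertex -1.015 1.23 -1.408
vertex -1.529 1.034 -1.41
vertex -1.392 1.453 -1.74
endloop
endfacet
facet normal 0.683 0.644 -0.343
outer loop
vertex -1.015 1.23 -1.408
vertex -1.392 1.453 -1.74
vertex -1.397 2.222 -0.308
endloop
endfacet
facet normal 0.682 0.646 -0.344
outer loop
vertex -1.397 2.222 -0.308
vertex -1.392 1.453 -1.74
vertex -1.775 2.444 -0.64
endloop
endfacet
facet normal -0.250 0.649 0.719
outer loop
vertex -1.397 2.222 -0.308
vertex -1.775 2.444 -0.64
vertex -1.911 2.026 -0.31
endloop
endfacet
facet normal 0.250 -0.648 -0.719
outer loop
vertex -1.392 1.453 -1.74
vertex -1.529 1.034 -1.41
vertex -1.906 1.257 -1.742
endloop
endfacet
facet normal -0.254 0.673 -0.695
outer loop
vertex -1.392 1.453 -1.74
vertex -1.906 1.257 -1.742
vertex -1.775 2.444 -0.64
endloop
endfacet
facet normal -0.253 0.673 -0.695
outer loop
vertex -1.775 2.444 -0.64
vertex -1.906 1.257 -1.742
vertex -2.289 2.249 -0.642
endloop
endfacet
facet normal -0.249 0.649 0.719
outer loop
vertex -1.775 2.444 -0.64
vertex -2.289 2.249 -0.642
vertex -1.911 2.026 -0.31
endloop
endfacet
facet normal 0.250 -0.648 -0.719
outer loop
vertex -1.906 1.257 -1.742
vertex -1.529 1.034 -1.41
vertex -2.043 0.838 -1.412
endloop
endfacet
facet normal -0.936 0.029 -0.352
outer loop
vertex -1.906 1.257 -1.742
vertex -2.043 0.838 -1.412
vertex -2.289 2.249 -0.642
endloop
endfacet
facet normal -0.936 0.028 -0.350
outer loop
vertex -2.289 2.249 -0.642
vertex -2.043 0.838 -1.412
vertex -2.425 1.83 -0.312
endloop
endfacet
facet normal -0.250 0.648 0.720
outer loop
vertex -2.289 2.249 -0.642
vertex -2.425 1.83 -0.312
vertex -1.911 2.026 -0.31
endloop
endfacet
facet normal 0.250 -0.649 -0.719
outer loop
vertex -2.043 0.838 -1.412
vertex -1.529 1.034 -1.41
vertex -1.665 0.616 -1.08
endloop
endfacet
facet normal -0.682 -0.645 0.345
outer loop
vertex -2.043 0.838 -1.412
vertex -1.665 0.616 -1.08
vertex -2.425 1.83 -0.312
endloop
endfacet
facet normal -0.683 -0.645 0.343
outer loop
vertex -2.425 1.83 -0.312
vertex -1.665 0.616 -1.08
vertex -2.048 1.607 0.02
endloop
endfacet
facet normal -0.250 0.648 0.719
outer loop
vertex -2.425 1.83 -0.312
vertex -2.048 1.607 0.02
vertex -1.911 2.026 -0.31
endloop
endfacet
facet normal 0.249 -0.649 -0.719
outer loop
vertex -1.665 0.616 -1.08
vertex -1.529 1.034 -1.41
vertex -1.151 0.811 -1.078
endloop
endfacet
facet normal 0.253 -0.673 0.695
outer loop
vertex -1.665 0.616 -1.08
vertex -1.151 0.811 -1.078
vertex -2.048 1.607 0.02
endloop
endfacet
facet normal 0.254 -0.673 0.695
outer loop
vertex -2.048 1.607 0.02
vertex -1.151 0.811 -1.078
vertex -1.534 1.803 0.022
endloop
endfacet
facet normal -0.250 0.648 0.719
outer loop
vertex -2.048 1.607 0.02
vertex -1.534 1.803 0.022
vertex -1.911 2.026 -0.31
endloop
endfacet
facet normal 0.250 -0.648 -0.720
outer loop
vertex -1.151 0.811 -1.078
vertex -1.529 1.034 -1.41
vertex -1.015 1.23 -1.408
endloop
endfacet
facet normal 0.936 -0.028 0.351
outer loop
vertex -1.151 0.811 -1.078
vertex -1.015 1.23 -1.408
vertex -1.534 1.803 0.022
endloop
endfacet
facet normal 0.936 -0.029 0.351
outer loop
vertex -1.534 1.803 0.022
vertex -1.015 1.23 -1.408
vertex -1.397 2.222 -0.308
endloop
endfacet
facet normal -0.250 0.648 0.719
outer loop
vertex -1.534 1.803 0.022
vertex -1.397 2.222 -0.308
vertex -1.911 2.026 -0.31
endloop
endfacet
facet normal -0.132 0.707 -0.695
outer loop
vertex -3.386 -3.444 -4.644
vertex -3.847 -2.972 -4.077
vertex -3.006 -3.026 -4.291
endloop
endfacet
facet normal 0.804 -0.559 -0.203
outer loop
vertex -3.386 -3.444 -4.644
vertex -3.006 -3.026 -4.291
vertex -3.573 -4.448 -2.623
endloop
endfacet
facet normal -0.131 0.707 -0.695
outer loop
vertex -3.006 -3.026 -4.291
vertex -3.847 -2.972 -4.077
vertex -3.119 -2.577 -3.813
endloop
endfacet
facet normal 0.959 -0.055 0.279
outer loop
vertex -3.006 -3.026 -4.291
vertex -3.119 -2.577 -3.813
vertex -3.573 -4.448 -2.623
endloop
endfacet
facet normal -0.130 0.706 -0.696
outer loop
vertex -3.119 -2.577 -3.813
vertex -3.847 -2.972 -4.077
vertex -3.658 -2.358 -3.49
endloop
endfacet
facet normal 0.580 0.332 0.744
outer loop
vertex -3.119 -2.577 -3.813
vertex -3.658 -2.358 -3.49
vertex -3.573 -4.448 -2.623
endloop
endfacet
facet normal -0.132 0.706 -0.696
outer loop
vertex -3.658 -2.358 -3.49
vertex -3.847 -2.972 -4.077
vertex -4.309 -2.5 -3.511
endloop
endfacet
facet normal -0.112 0.377 0.919
outer loop
vertex -3.658 -2.358 -3.49
vertex -4.309 -2.5 -3.511
vertex -3.573 -4.448 -2.623
endloop
endfacet
facet normal -0.132 0.706 -0.696
outer loop
vertex -4.309 -2.5 -3.511
vertex -3.847 -2.972 -4.077
vertex -4.689 -2.918 -3.863
endloop
endfacet
facet normal -0.709 0.053 0.703
outer loop
vertex -4.309 -2.5 -3.511
vertex -4.689 -2.918 -3.863
vertex -3.573 -4.448 -2.623
endloop
endfacet
facet normal -0.132 0.706 -0.696
outer loop
vertex -4.689 -2.918 -3.863
vertex -3.847 -2.972 -4.077
vertex -4.576 -3.368 -4.341
endloop
endfacet
facet normal -0.864 -0.452 0.221
outer loop
vertex -4.689 -2.918 -3.863
vertex -4.576 -3.368 -4.341
vertex -3.573 -4.448 -2.623
endloop
endfacet
facet normal -0.131 0.706 -0.696
outer loop
vertex -4.576 -3.368 -4.341
vertex -3.847 -2.972 -4.077
vertex -4.036 -3.586 -4.664
endloop
endfacet
facet normal -0.485 -0.840 -0.245
outer loop
vertex -4.576 -3.368 -4.341
vertex -4.036 -3.586 -4.664
vertex -3.573 -4.448 -2.623
endloop
endfacet
facet normal -0.133 0.706 -0.696
outer loop
vertex -4.036 -3.586 -4.664
vertex -3.847 -2.972 -4.077
vertex -3.386 -3.444 -4.644
endloop
endfacet
facet normal 0.206 -0.884 -0.420
outer loop
vertex -4.036 -3.586 -4.664
vertex -3.386 -3.444 -4.644
vertex -3.573 -4.448 -2.623
endloop
endfacet

endsolid


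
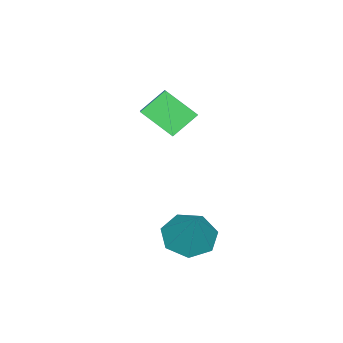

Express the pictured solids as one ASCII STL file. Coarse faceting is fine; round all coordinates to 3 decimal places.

solid 
facet normal -0.628 0.448 0.636
outer loop
vertex -1.279 -2.574 4.3
vertex -1.372 -1.379 3.365
vertex -2.093 -3.02 3.81
endloop
endfacet
facet normal 0.061 -0.786 0.615
outer loop
vertex -1.308 -3.581 3.015
vertex -1.279 -2.574 4.3
vertex -2.093 -3.02 3.81
endloop
endfacet
facet normal -0.629 0.449 0.635
outer loop
vertex -2.093 -3.02 3.81
vertex -1.372 -1.379 3.365
vertex -2.186 -1.826 2.875
endloop
endfacet
facet normal -0.776 -0.425 -0.466
outer loop
vertex -2.186 -1.826 2.875
vertex -1.308 -3.581 3.015
vertex -2.093 -3.02 3.81
endloop
endfacet
facet normal 0.776 0.425 0.466
outer loop
vertex -1.279 -2.574 4.3
vertex -0.587 -1.94 2.57
vertex -1.372 -1.379 3.365
endloop
endfacet
facet normal 0.062 -0.786 0.615
outer loop
vertex -0.494 -3.134 3.505
vertex -1.279 -2.574 4.3
vertex -1.308 -3.581 3.015
endloop
endfacet
facet normal 0.776 0.425 0.466
outer loop
vertex -0.494 -3.134 3.505
vertex -0.587 -1.94 2.57
vertex -1.279 -2.574 4.3
endloop
endfacet
facet normal -0.061 0.786 -0.615
outer loop
vertex -1.372 -1.379 3.365
vertex -0.587 -1.94 2.57
vertex -2.186 -1.826 2.875
endloop
endfacet
facet normal -0.776 -0.425 -0.466
outer loop
vertex -1.401 -2.386 2.08
vertex -1.308 -3.581 3.015
vertex -2.186 -1.826 2.875
endloop
endfacet
facet normal -0.061 0.787 -0.614
outer loop
vertex -2.186 -1.826 2.875
vertex -0.587 -1.94 2.57
vertex -1.401 -2.386 2.08
endloop
endfacet
facet normal 0.629 -0.448 -0.635
outer loop
vertex -1.401 -2.386 2.08
vertex -0.494 -3.134 3.505
vertex -1.308 -3.581 3.015
endloop
endfacet
facet normal 0.628 -0.449 -0.635
outer loop
vertex -0.587 -1.94 2.57
vertex -0.494 -3.134 3.505
vertex -1.401 -2.386 2.08
endloop
endfacet
facet normal -0.434 -0.353 -0.829
outer loop
vertex 2.042 -0.014 -1.355
vertex 1.292 -0.365 -0.813
vertex 1.382 0.524 -1.239
endloop
endfacet
facet normal 0.613 0.780 -0.126
outer loop
vertex 2.042 -0.014 -1.355
vertex 1.382 0.524 -1.239
vertex 2.088 0.285 0.713
endloop
endfacet
facet normal -0.433 -0.354 -0.829
outer loop
vertex 1.382 0.524 -1.239
vertex 1.292 -0.365 -0.813
vertex 0.654 0.392 -0.803
endloop
endfacet
facet normal -0.087 0.984 0.152
outer loop
vertex 1.382 0.524 -1.239
vertex 0.654 0.392 -0.803
vertex 2.088 0.285 0.713
endloop
endfacet
facet normal -0.433 -0.354 -0.829
outer loop
vertex 0.654 0.392 -0.803
vertex 1.292 -0.365 -0.813
vertex 0.406 -0.31 -0.374
endloop
endfacet
facet normal -0.580 0.564 0.588
outer loop
vertex 0.654 0.392 -0.803
vertex 0.406 -0.31 -0.374
vertex 2.088 0.285 0.713
endloop
endfacet
facet normal -0.433 -0.353 -0.829
outer loop
vertex 0.406 -0.31 -0.374
vertex 1.292 -0.365 -0.813
vertex 0.825 -1.054 -0.276
endloop
endfacet
facet normal -0.493 -0.165 0.854
outer loop
vertex 0.406 -0.31 -0.374
vertex 0.825 -1.054 -0.276
vertex 2.088 0.285 0.713
endloop
endfacet
facet normal -0.432 -0.353 -0.830
outer loop
vertex 0.825 -1.054 -0.276
vertex 1.292 -0.365 -0.813
vertex 1.596 -1.279 -0.582
endloop
endfacet
facet normal 0.107 -0.654 0.749
outer loop
vertex 0.825 -1.054 -0.276
vertex 1.596 -1.279 -0.582
vertex 2.088 0.285 0.713
endloop
endfacet
facet normal -0.433 -0.354 -0.829
outer loop
vertex 1.596 -1.279 -0.582
vertex 1.292 -0.365 -0.813
vertex 2.137 -0.816 -1.062
endloop
endfacet
facet normal 0.769 -0.533 0.352
outer loop
vertex 1.596 -1.279 -0.582
vertex 2.137 -0.816 -1.062
vertex 2.088 0.285 0.713
endloop
endfacet
facet normal -0.433 -0.354 -0.829
outer loop
vertex 2.137 -0.816 -1.062
vertex 1.292 -0.365 -0.813
vertex 2.042 -0.014 -1.355
endloop
endfacet
facet normal 0.994 0.104 -0.037
outer loop
vertex 2.137 -0.816 -1.062
vertex 2.042 -0.014 -1.355
vertex 2.088 0.285 0.713
endloop
endfacet

endsolid


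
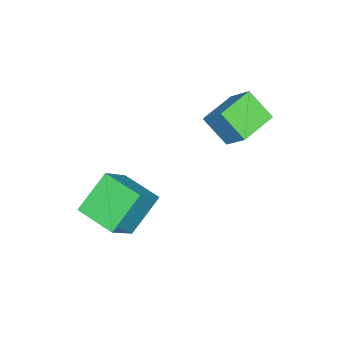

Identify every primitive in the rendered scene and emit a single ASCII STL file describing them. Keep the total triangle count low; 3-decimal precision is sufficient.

solid 
facet normal -0.945 0.301 0.128
outer loop
vertex -2.934 0.115 4.536
vertex -2.731 1.166 3.558
vertex -3.36 -0.777 3.489
endloop
endfacet
facet normal -0.140 -0.725 0.675
outer loop
vertex -1.829 -1.266 3.282
vertex -2.934 0.115 4.536
vertex -3.36 -0.777 3.489
endloop
endfacet
facet normal -0.945 0.301 0.128
outer loop
vertex -3.36 -0.777 3.489
vertex -2.731 1.166 3.558
vertex -3.157 0.274 2.511
endloop
endfacet
facet normal -0.296 -0.619 -0.727
outer loop
vertex -3.157 0.274 2.511
vertex -1.829 -1.266 3.282
vertex -3.36 -0.777 3.489
endloop
endfacet
facet normal 0.296 0.619 0.727
outer loop
vertex -2.934 0.115 4.536
vertex -1.2 0.677 3.351
vertex -2.731 1.166 3.558
endloop
endfacet
facet normal -0.140 -0.725 0.675
outer loop
vertex -1.403 -0.374 4.329
vertex -2.934 0.115 4.536
vertex -1.829 -1.266 3.282
endloop
endfacet
facet normal 0.296 0.619 0.727
outer loop
vertex -1.403 -0.374 4.329
vertex -1.2 0.677 3.351
vertex -2.934 0.115 4.536
endloop
endfacet
facet normal 0.140 0.725 -0.675
outer loop
vertex -2.731 1.166 3.558
vertex -1.2 0.677 3.351
vertex -3.157 0.274 2.511
endloop
endfacet
facet normal -0.296 -0.619 -0.727
outer loop
vertex -1.626 -0.215 2.304
vertex -1.829 -1.266 3.282
vertex -3.157 0.274 2.511
endloop
endfacet
facet normal 0.140 0.725 -0.675
outer loop
vertex -3.157 0.274 2.511
vertex -1.2 0.677 3.351
vertex -1.626 -0.215 2.304
endloop
endfacet
facet normal 0.945 -0.301 -0.128
outer loop
vertex -1.626 -0.215 2.304
vertex -1.403 -0.374 4.329
vertex -1.829 -1.266 3.282
endloop
endfacet
facet normal 0.945 -0.301 -0.128
outer loop
vertex -1.2 0.677 3.351
vertex -1.403 -0.374 4.329
vertex -1.626 -0.215 2.304
endloop
endfacet
facet normal -0.664 0.290 0.689
outer loop
vertex 0.816 -4.057 1.191
vertex 1.279 -2.419 0.948
vertex -0.495 -3.885 -0.146
endloop
endfacet
facet normal -0.269 -0.953 0.141
outer loop
vertex 0.781 -4.441 -1.468
vertex 0.816 -4.057 1.191
vertex -0.495 -3.885 -0.146
endloop
endfacet
facet normal -0.664 0.290 0.689
outer loop
vertex -0.495 -3.885 -0.146
vertex 1.279 -2.419 0.948
vertex -0.032 -2.247 -0.388
endloop
endfacet
facet normal -0.697 0.092 -0.711
outer loop
vertex -0.032 -2.247 -0.388
vertex 0.781 -4.441 -1.468
vertex -0.495 -3.885 -0.146
endloop
endfacet
facet normal 0.697 -0.092 0.711
outer loop
vertex 0.816 -4.057 1.191
vertex 2.555 -2.975 -0.374
vertex 1.279 -2.419 0.948
endloop
endfacet
facet normal -0.269 -0.953 0.141
outer loop
vertex 2.092 -4.613 -0.132
vertex 0.816 -4.057 1.191
vertex 0.781 -4.441 -1.468
endloop
endfacet
facet normal 0.697 -0.092 0.711
outer loop
vertex 2.092 -4.613 -0.132
vertex 2.555 -2.975 -0.374
vertex 0.816 -4.057 1.191
endloop
endfacet
facet normal 0.269 0.953 -0.141
outer loop
vertex 1.279 -2.419 0.948
vertex 2.555 -2.975 -0.374
vertex -0.032 -2.247 -0.388
endloop
endfacet
facet normal -0.697 0.092 -0.711
outer loop
vertex 1.244 -2.803 -1.711
vertex 0.781 -4.441 -1.468
vertex -0.032 -2.247 -0.388
endloop
endfacet
facet normal 0.269 0.953 -0.141
outer loop
vertex -0.032 -2.247 -0.388
vertex 2.555 -2.975 -0.374
vertex 1.244 -2.803 -1.711
endloop
endfacet
facet normal 0.664 -0.290 -0.689
outer loop
vertex 1.244 -2.803 -1.711
vertex 2.092 -4.613 -0.132
vertex 0.781 -4.441 -1.468
endloop
endfacet
facet normal 0.665 -0.290 -0.689
outer loop
vertex 2.555 -2.975 -0.374
vertex 2.092 -4.613 -0.132
vertex 1.244 -2.803 -1.711
endloop
endfacet

endsolid


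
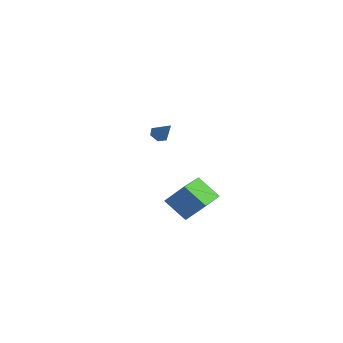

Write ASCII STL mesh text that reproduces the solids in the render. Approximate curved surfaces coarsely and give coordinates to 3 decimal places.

solid 
facet normal -0.761 -0.044 0.648
outer loop
vertex -1.623 1.528 -2.282
vertex -1.974 3.571 -2.554
vertex -2.701 1.171 -3.573
endloop
endfacet
facet normal 0.167 -0.977 0.131
outer loop
vertex -1.346 1.249 -4.726
vertex -1.623 1.528 -2.282
vertex -2.701 1.171 -3.573
endloop
endfacet
facet normal -0.761 -0.044 0.647
outer loop
vertex -2.701 1.171 -3.573
vertex -1.974 3.571 -2.554
vertex -3.052 3.213 -3.846
endloop
endfacet
facet normal -0.627 -0.208 -0.751
outer loop
vertex -3.052 3.213 -3.846
vertex -1.346 1.249 -4.726
vertex -2.701 1.171 -3.573
endloop
endfacet
facet normal 0.627 0.208 0.751
outer loop
vertex -1.623 1.528 -2.282
vertex -0.619 3.649 -3.707
vertex -1.974 3.571 -2.554
endloop
endfacet
facet normal 0.168 -0.977 0.131
outer loop
vertex -0.268 1.607 -3.434
vertex -1.623 1.528 -2.282
vertex -1.346 1.249 -4.726
endloop
endfacet
facet normal 0.626 0.208 0.751
outer loop
vertex -0.268 1.607 -3.434
vertex -0.619 3.649 -3.707
vertex -1.623 1.528 -2.282
endloop
endfacet
facet normal -0.168 0.977 -0.131
outer loop
vertex -1.974 3.571 -2.554
vertex -0.619 3.649 -3.707
vertex -3.052 3.213 -3.846
endloop
endfacet
facet normal -0.627 -0.208 -0.751
outer loop
vertex -1.697 3.292 -4.998
vertex -1.346 1.249 -4.726
vertex -3.052 3.213 -3.846
endloop
endfacet
facet normal -0.168 0.977 -0.130
outer loop
vertex -3.052 3.213 -3.846
vertex -0.619 3.649 -3.707
vertex -1.697 3.292 -4.998
endloop
endfacet
facet normal 0.761 0.045 -0.647
outer loop
vertex -1.697 3.292 -4.998
vertex -0.268 1.607 -3.434
vertex -1.346 1.249 -4.726
endloop
endfacet
facet normal 0.761 0.044 -0.647
outer loop
vertex -0.619 3.649 -3.707
vertex -0.268 1.607 -3.434
vertex -1.697 3.292 -4.998
endloop
endfacet
facet normal -0.668 0.157 -0.728
outer loop
vertex -0.777 -1.529 2.84
vertex -1.194 -1.606 3.206
vertex -0.984 -1.093 3.124
endloop
endfacet
facet normal 0.836 0.517 -0.185
outer loop
vertex -0.777 -1.529 2.84
vertex -0.984 -1.093 3.124
vertex -0.306 -1.814 4.174
endloop
endfacet
facet normal -0.668 0.157 -0.728
outer loop
vertex -0.984 -1.093 3.124
vertex -1.194 -1.606 3.206
vertex -1.401 -1.17 3.49
endloop
endfacet
facet normal 0.231 0.865 0.445
outer loop
vertex -0.984 -1.093 3.124
vertex -1.401 -1.17 3.49
vertex -0.306 -1.814 4.174
endloop
endfacet
facet normal -0.668 0.157 -0.728
outer loop
vertex -1.401 -1.17 3.49
vertex -1.194 -1.606 3.206
vertex -1.611 -1.683 3.572
endloop
endfacet
facet normal -0.376 0.294 0.879
outer loop
vertex -1.401 -1.17 3.49
vertex -1.611 -1.683 3.572
vertex -0.306 -1.814 4.174
endloop
endfacet
facet normal -0.668 0.157 -0.728
outer loop
vertex -1.611 -1.683 3.572
vertex -1.194 -1.606 3.206
vertex -1.404 -2.119 3.288
endloop
endfacet
facet normal -0.378 -0.625 0.683
outer loop
vertex -1.611 -1.683 3.572
vertex -1.404 -2.119 3.288
vertex -0.306 -1.814 4.174
endloop
endfacet
facet normal -0.668 0.157 -0.728
outer loop
vertex -1.404 -2.119 3.288
vertex -1.194 -1.606 3.206
vertex -0.987 -2.042 2.922
endloop
endfacet
facet normal 0.227 -0.972 0.054
outer loop
vertex -1.404 -2.119 3.288
vertex -0.987 -2.042 2.922
vertex -0.306 -1.814 4.174
endloop
endfacet
facet normal -0.668 0.157 -0.728
outer loop
vertex -0.987 -2.042 2.922
vertex -1.194 -1.606 3.206
vertex -0.777 -1.529 2.84
endloop
endfacet
facet normal 0.833 -0.402 -0.380
outer loop
vertex -0.987 -2.042 2.922
vertex -0.777 -1.529 2.84
vertex -0.306 -1.814 4.174
endloop
endfacet

endsolid


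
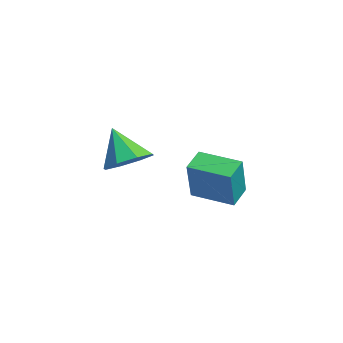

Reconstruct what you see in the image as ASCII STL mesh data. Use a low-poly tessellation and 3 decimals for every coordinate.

solid 
facet normal 0.487 0.261 -0.834
outer loop
vertex 0.789 -2.976 -0.527
vertex 0.01 -3.097 -1.02
vertex 0.399 -2.382 -0.569
endloop
endfacet
facet normal 0.361 0.299 0.883
outer loop
vertex 0.789 -2.976 -0.527
vertex 0.399 -2.382 -0.569
vertex -0.75 -3.503 0.28
endloop
endfacet
facet normal 0.488 0.260 -0.833
outer loop
vertex 0.399 -2.382 -0.569
vertex 0.01 -3.097 -1.02
vertex -0.219 -2.207 -0.876
endloop
endfacet
facet normal -0.154 0.692 0.705
outer loop
vertex 0.399 -2.382 -0.569
vertex -0.219 -2.207 -0.876
vertex -0.75 -3.503 0.28
endloop
endfacet
facet normal 0.487 0.260 -0.834
outer loop
vertex -0.219 -2.207 -0.876
vertex 0.01 -3.097 -1.02
vertex -0.703 -2.553 -1.267
endloop
endfacet
facet normal -0.715 0.605 0.350
outer loop
vertex -0.219 -2.207 -0.876
vertex -0.703 -2.553 -1.267
vertex -0.75 -3.503 0.28
endloop
endfacet
facet normal 0.487 0.260 -0.834
outer loop
vertex -0.703 -2.553 -1.267
vertex 0.01 -3.097 -1.02
vertex -0.769 -3.218 -1.513
endloop
endfacet
facet normal -0.996 0.090 0.025
outer loop
vertex -0.703 -2.553 -1.267
vertex -0.769 -3.218 -1.513
vertex -0.75 -3.503 0.28
endloop
endfacet
facet normal 0.487 0.261 -0.833
outer loop
vertex -0.769 -3.218 -1.513
vertex 0.01 -3.097 -1.02
vertex -0.379 -3.811 -1.471
endloop
endfacet
facet normal -0.830 -0.552 -0.079
outer loop
vertex -0.769 -3.218 -1.513
vertex -0.379 -3.811 -1.471
vertex -0.75 -3.503 0.28
endloop
endfacet
facet normal 0.488 0.261 -0.833
outer loop
vertex -0.379 -3.811 -1.471
vertex 0.01 -3.097 -1.02
vertex 0.239 -3.986 -1.164
endloop
endfacet
facet normal -0.316 -0.943 0.099
outer loop
vertex -0.379 -3.811 -1.471
vertex 0.239 -3.986 -1.164
vertex -0.75 -3.503 0.28
endloop
endfacet
facet normal 0.487 0.261 -0.834
outer loop
vertex 0.239 -3.986 -1.164
vertex 0.01 -3.097 -1.02
vertex 0.723 -3.64 -0.773
endloop
endfacet
facet normal 0.245 -0.856 0.454
outer loop
vertex 0.239 -3.986 -1.164
vertex 0.723 -3.64 -0.773
vertex -0.75 -3.503 0.28
endloop
endfacet
facet normal 0.487 0.260 -0.834
outer loop
vertex 0.723 -3.64 -0.773
vertex 0.01 -3.097 -1.02
vertex 0.789 -2.976 -0.527
endloop
endfacet
facet normal 0.525 -0.341 0.779
outer loop
vertex 0.723 -3.64 -0.773
vertex 0.789 -2.976 -0.527
vertex -0.75 -3.503 0.28
endloop
endfacet
facet normal -0.616 -0.779 0.117
outer loop
vertex -2.679 -0.502 -2.563
vertex -3.366 0.105 -2.14
vertex -3.436 -0.161 -4.283
endloop
endfacet
facet normal 0.680 -0.601 -0.419
outer loop
vertex -2.394 1.155 -4.48
vertex -2.679 -0.502 -2.563
vertex -3.436 -0.161 -4.283
endloop
endfacet
facet normal -0.616 -0.779 0.117
outer loop
vertex -3.436 -0.161 -4.283
vertex -3.366 0.105 -2.14
vertex -4.123 0.446 -3.86
endloop
endfacet
facet normal -0.396 0.179 -0.901
outer loop
vertex -4.123 0.446 -3.86
vertex -2.394 1.155 -4.48
vertex -3.436 -0.161 -4.283
endloop
endfacet
facet normal 0.396 -0.179 0.901
outer loop
vertex -2.679 -0.502 -2.563
vertex -2.324 1.421 -2.337
vertex -3.366 0.105 -2.14
endloop
endfacet
facet normal 0.680 -0.601 -0.419
outer loop
vertex -1.637 0.814 -2.76
vertex -2.679 -0.502 -2.563
vertex -2.394 1.155 -4.48
endloop
endfacet
facet normal 0.396 -0.179 0.901
outer loop
vertex -1.637 0.814 -2.76
vertex -2.324 1.421 -2.337
vertex -2.679 -0.502 -2.563
endloop
endfacet
facet normal -0.680 0.601 0.419
outer loop
vertex -3.366 0.105 -2.14
vertex -2.324 1.421 -2.337
vertex -4.123 0.446 -3.86
endloop
endfacet
facet normal -0.396 0.179 -0.901
outer loop
vertex -3.081 1.762 -4.057
vertex -2.394 1.155 -4.48
vertex -4.123 0.446 -3.86
endloop
endfacet
facet normal -0.680 0.601 0.419
outer loop
vertex -4.123 0.446 -3.86
vertex -2.324 1.421 -2.337
vertex -3.081 1.762 -4.057
endloop
endfacet
facet normal 0.616 0.779 -0.117
outer loop
vertex -3.081 1.762 -4.057
vertex -1.637 0.814 -2.76
vertex -2.394 1.155 -4.48
endloop
endfacet
facet normal 0.616 0.779 -0.117
outer loop
vertex -2.324 1.421 -2.337
vertex -1.637 0.814 -2.76
vertex -3.081 1.762 -4.057
endloop
endfacet

endsolid


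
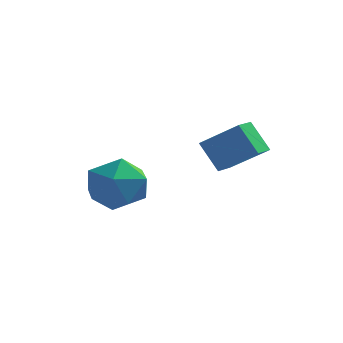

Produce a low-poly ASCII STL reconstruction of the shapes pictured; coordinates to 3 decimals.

solid 
facet normal -0.805 0.074 -0.588
outer loop
vertex -0.699 1.951 1.823
vertex -0.537 2.798 1.708
vertex 0.072 1.655 0.73
endloop
endfacet
facet normal -0.187 -0.973 0.132
outer loop
vertex 1.497 1.522 1.772
vertex -0.699 1.951 1.823
vertex 0.072 1.655 0.73
endloop
endfacet
facet normal -0.805 0.074 -0.588
outer loop
vertex 0.072 1.655 0.73
vertex -0.537 2.798 1.708
vertex 0.234 2.502 0.615
endloop
endfacet
facet normal 0.563 -0.216 -0.798
outer loop
vertex 0.234 2.502 0.615
vertex 1.497 1.522 1.772
vertex 0.072 1.655 0.73
endloop
endfacet
facet normal -0.563 0.216 0.798
outer loop
vertex -0.699 1.951 1.823
vertex 0.888 2.665 2.75
vertex -0.537 2.798 1.708
endloop
endfacet
facet normal -0.187 -0.973 0.132
outer loop
vertex 0.726 1.818 2.865
vertex -0.699 1.951 1.823
vertex 1.497 1.522 1.772
endloop
endfacet
facet normal -0.563 0.216 0.798
outer loop
vertex 0.726 1.818 2.865
vertex 0.888 2.665 2.75
vertex -0.699 1.951 1.823
endloop
endfacet
facet normal 0.187 0.973 -0.132
outer loop
vertex -0.537 2.798 1.708
vertex 0.888 2.665 2.75
vertex 0.234 2.502 0.615
endloop
endfacet
facet normal 0.563 -0.216 -0.798
outer loop
vertex 1.659 2.369 1.657
vertex 1.497 1.522 1.772
vertex 0.234 2.502 0.615
endloop
endfacet
facet normal 0.187 0.973 -0.132
outer loop
vertex 0.234 2.502 0.615
vertex 0.888 2.665 2.75
vertex 1.659 2.369 1.657
endloop
endfacet
facet normal 0.805 -0.074 0.588
outer loop
vertex 1.659 2.369 1.657
vertex 0.726 1.818 2.865
vertex 1.497 1.522 1.772
endloop
endfacet
facet normal 0.805 -0.074 0.588
outer loop
vertex 0.888 2.665 2.75
vertex 0.726 1.818 2.865
vertex 1.659 2.369 1.657
endloop
endfacet
facet normal -0.718 0.671 -0.187
outer loop
vertex -3.048 0.741 -0.158
vertex -3.896 -0.114 0.031
vertex -3.501 0.568 0.961
endloop
endfacet
facet normal -0.142 0.985 0.095
outer loop
vertex -3.048 0.741 -0.158
vertex -3.501 0.568 0.961
vertex -2.305 0.755 0.81
endloop
endfacet
facet normal 0.414 0.848 -0.330
outer loop
vertex -3.048 0.741 -0.158
vertex -2.305 0.755 0.81
vertex -1.962 0.189 -0.215
endloop
endfacet
facet normal 0.182 0.449 -0.875
outer loop
vertex -3.048 0.741 -0.158
vertex -1.962 0.189 -0.215
vertex -2.945 -0.348 -0.696
endloop
endfacet
facet normal -0.517 0.339 -0.786
outer loop
vertex -3.048 0.741 -0.158
vertex -2.945 -0.348 -0.696
vertex -3.896 -0.114 0.031
endloop
endfacet
facet normal -0.015 0.684 0.730
outer loop
vertex -2.305 0.755 0.81
vertex -3.501 0.568 0.961
vertex -2.695 -0.092 1.596
endloop
endfacet
facet normal -0.946 0.175 0.273
outer loop
vertex -3.501 0.568 0.961
vertex -3.896 -0.114 0.031
vertex -3.678 -0.629 1.115
endloop
endfacet
facet normal -0.621 -0.360 -0.696
outer loop
vertex -3.896 -0.114 0.031
vertex -2.945 -0.348 -0.696
vertex -3.335 -1.195 0.09
endloop
endfacet
facet normal 0.511 -0.184 -0.840
outer loop
vertex -2.945 -0.348 -0.696
vertex -1.962 0.189 -0.215
vertex -2.139 -1.008 -0.061
endloop
endfacet
facet normal 0.886 0.462 0.041
outer loop
vertex -1.962 0.189 -0.215
vertex -2.305 0.755 0.81
vertex -1.744 -0.326 0.869
endloop
endfacet
facet normal -0.182 -0.449 0.875
outer loop
vertex -2.592 -1.181 1.058
vertex -2.695 -0.092 1.596
vertex -3.678 -0.629 1.115
endloop
endfacet
facet normal -0.414 -0.848 0.330
outer loop
vertex -2.592 -1.181 1.058
vertex -3.678 -0.629 1.115
vertex -3.335 -1.195 0.09
endloop
endfacet
facet normal 0.142 -0.985 -0.095
outer loop
vertex -2.592 -1.181 1.058
vertex -3.335 -1.195 0.09
vertex -2.139 -1.008 -0.061
endloop
endfacet
facet normal 0.718 -0.671 0.187
outer loop
vertex -2.592 -1.181 1.058
vertex -2.139 -1.008 -0.061
vertex -1.744 -0.326 0.869
endloop
endfacet
facet normal 0.517 -0.339 0.786
outer loop
vertex -2.592 -1.181 1.058
vertex -1.744 -0.326 0.869
vertex -2.695 -0.092 1.596
endloop
endfacet
facet normal -0.511 0.184 0.840
outer loop
vertex -3.678 -0.629 1.115
vertex -2.695 -0.092 1.596
vertex -3.501 0.568 0.961
endloop
endfacet
facet normal -0.886 -0.462 -0.041
outer loop
vertex -3.335 -1.195 0.09
vertex -3.678 -0.629 1.115
vertex -3.896 -0.114 0.031
endloop
endfacet
facet normal 0.015 -0.684 -0.730
outer loop
vertex -2.139 -1.008 -0.061
vertex -3.335 -1.195 0.09
vertex -2.945 -0.348 -0.696
endloop
endfacet
facet normal 0.946 -0.175 -0.273
outer loop
vertex -1.744 -0.326 0.869
vertex -2.139 -1.008 -0.061
vertex -1.962 0.189 -0.215
endloop
endfacet
facet normal 0.621 0.360 0.696
outer loop
vertex -2.695 -0.092 1.596
vertex -1.744 -0.326 0.869
vertex -2.305 0.755 0.81
endloop
endfacet

endsolid


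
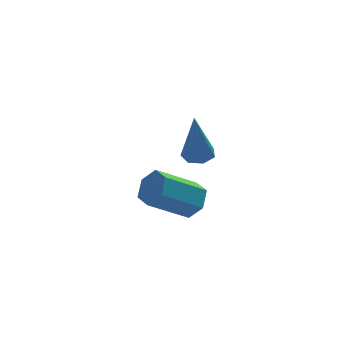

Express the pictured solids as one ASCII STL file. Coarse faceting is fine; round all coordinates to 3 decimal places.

solid 
facet normal 0.088 0.025 -0.996
outer loop
vertex 0.146 -3.71 1.272
vertex -0.215 -3.35 1.249
vertex 0.29 -3.292 1.295
endloop
endfacet
facet normal 0.885 -0.323 0.335
outer loop
vertex 0.146 -3.71 1.272
vertex 0.29 -3.292 1.295
vertex -0.365 -3.39 2.931
endloop
endfacet
facet normal 0.088 0.024 -0.996
outer loop
vertex 0.29 -3.292 1.295
vertex -0.215 -3.35 1.249
vertex 0.054 -2.918 1.283
endloop
endfacet
facet normal 0.788 0.509 0.346
outer loop
vertex 0.29 -3.292 1.295
vertex 0.054 -2.918 1.283
vertex -0.365 -3.39 2.931
endloop
endfacet
facet normal 0.089 0.023 -0.996
outer loop
vertex 0.054 -2.918 1.283
vertex -0.215 -3.35 1.249
vertex -0.384 -2.869 1.245
endloop
endfacet
facet normal 0.081 0.953 0.293
outer loop
vertex 0.054 -2.918 1.283
vertex -0.384 -2.869 1.245
vertex -0.365 -3.39 2.931
endloop
endfacet
facet normal 0.089 0.023 -0.996
outer loop
vertex -0.384 -2.869 1.245
vertex -0.215 -3.35 1.249
vertex -0.695 -3.182 1.21
endloop
endfacet
facet normal -0.705 0.676 0.217
outer loop
vertex -0.384 -2.869 1.245
vertex -0.695 -3.182 1.21
vertex -0.365 -3.39 2.931
endloop
endfacet
facet normal 0.089 0.024 -0.996
outer loop
vertex -0.695 -3.182 1.21
vertex -0.215 -3.35 1.249
vertex -0.644 -3.621 1.204
endloop
endfacet
facet normal -0.978 -0.116 0.174
outer loop
vertex -0.695 -3.182 1.21
vertex -0.644 -3.621 1.204
vertex -0.365 -3.39 2.931
endloop
endfacet
facet normal 0.088 0.026 -0.996
outer loop
vertex -0.644 -3.621 1.204
vertex -0.215 -3.35 1.249
vertex -0.27 -3.856 1.231
endloop
endfacet
facet normal -0.532 -0.824 0.196
outer loop
vertex -0.644 -3.621 1.204
vertex -0.27 -3.856 1.231
vertex -0.365 -3.39 2.931
endloop
endfacet
facet normal 0.089 0.026 -0.996
outer loop
vertex -0.27 -3.856 1.231
vertex -0.215 -3.35 1.249
vertex 0.146 -3.71 1.272
endloop
endfacet
facet normal 0.295 -0.917 0.268
outer loop
vertex -0.27 -3.856 1.231
vertex 0.146 -3.71 1.272
vertex -0.365 -3.39 2.931
endloop
endfacet
facet normal 0.799 -0.041 -0.600
outer loop
vertex 0.268 -2.871 -0.953
vertex -0.097 -2.673 -1.453
vertex 0.206 -2.236 -1.079
endloop
endfacet
facet normal 0.594 0.212 0.776
outer loop
vertex 0.268 -2.871 -0.953
vertex 0.206 -2.236 -1.079
vertex -1.018 -2.805 0.013
endloop
endfacet
facet normal 0.594 0.212 0.776
outer loop
vertex -1.018 -2.805 0.013
vertex 0.206 -2.236 -1.079
vertex -1.08 -2.17 -0.113
endloop
endfacet
facet normal -0.799 0.041 0.600
outer loop
vertex -1.018 -2.805 0.013
vertex -1.08 -2.17 -0.113
vertex -1.383 -2.607 -0.487
endloop
endfacet
facet normal 0.799 -0.041 -0.600
outer loop
vertex 0.206 -2.236 -1.079
vertex -0.097 -2.673 -1.453
vertex -0.159 -2.038 -1.579
endloop
endfacet
facet normal 0.214 0.952 0.220
outer loop
vertex 0.206 -2.236 -1.079
vertex -0.159 -2.038 -1.579
vertex -1.08 -2.17 -0.113
endloop
endfacet
facet normal 0.214 0.952 0.220
outer loop
vertex -1.08 -2.17 -0.113
vertex -0.159 -2.038 -1.579
vertex -1.445 -1.972 -0.613
endloop
endfacet
facet normal -0.799 0.041 0.600
outer loop
vertex -1.08 -2.17 -0.113
vertex -1.445 -1.972 -0.613
vertex -1.383 -2.607 -0.487
endloop
endfacet
facet normal 0.799 -0.041 -0.600
outer loop
vertex -0.159 -2.038 -1.579
vertex -0.097 -2.673 -1.453
vertex -0.462 -2.475 -1.953
endloop
endfacet
facet normal -0.380 0.739 -0.556
outer loop
vertex -0.159 -2.038 -1.579
vertex -0.462 -2.475 -1.953
vertex -1.445 -1.972 -0.613
endloop
endfacet
facet normal -0.380 0.739 -0.556
outer loop
vertex -1.445 -1.972 -0.613
vertex -0.462 -2.475 -1.953
vertex -1.748 -2.409 -0.987
endloop
endfacet
facet normal -0.799 0.041 0.600
outer loop
vertex -1.445 -1.972 -0.613
vertex -1.748 -2.409 -0.987
vertex -1.383 -2.607 -0.487
endloop
endfacet
facet normal 0.799 -0.041 -0.600
outer loop
vertex -0.462 -2.475 -1.953
vertex -0.097 -2.673 -1.453
vertex -0.4 -3.11 -1.827
endloop
endfacet
facet normal -0.594 -0.212 -0.776
outer loop
vertex -0.462 -2.475 -1.953
vertex -0.4 -3.11 -1.827
vertex -1.748 -2.409 -0.987
endloop
endfacet
facet normal -0.594 -0.212 -0.776
outer loop
vertex -1.748 -2.409 -0.987
vertex -0.4 -3.11 -1.827
vertex -1.686 -3.044 -0.861
endloop
endfacet
facet normal -0.799 0.041 0.600
outer loop
vertex -1.748 -2.409 -0.987
vertex -1.686 -3.044 -0.861
vertex -1.383 -2.607 -0.487
endloop
endfacet
facet normal 0.799 -0.041 -0.600
outer loop
vertex -0.4 -3.11 -1.827
vertex -0.097 -2.673 -1.453
vertex -0.035 -3.308 -1.327
endloop
endfacet
facet normal -0.214 -0.952 -0.220
outer loop
vertex -0.4 -3.11 -1.827
vertex -0.035 -3.308 -1.327
vertex -1.686 -3.044 -0.861
endloop
endfacet
facet normal -0.214 -0.952 -0.220
outer loop
vertex -1.686 -3.044 -0.861
vertex -0.035 -3.308 -1.327
vertex -1.321 -3.242 -0.361
endloop
endfacet
facet normal -0.799 0.041 0.600
outer loop
vertex -1.686 -3.044 -0.861
vertex -1.321 -3.242 -0.361
vertex -1.383 -2.607 -0.487
endloop
endfacet
facet normal 0.799 -0.041 -0.600
outer loop
vertex -0.035 -3.308 -1.327
vertex -0.097 -2.673 -1.453
vertex 0.268 -2.871 -0.953
endloop
endfacet
facet normal 0.380 -0.739 0.556
outer loop
vertex -0.035 -3.308 -1.327
vertex 0.268 -2.871 -0.953
vertex -1.321 -3.242 -0.361
endloop
endfacet
facet normal 0.380 -0.739 0.556
outer loop
vertex -1.321 -3.242 -0.361
vertex 0.268 -2.871 -0.953
vertex -1.018 -2.805 0.013
endloop
endfacet
facet normal -0.799 0.041 0.600
outer loop
vertex -1.321 -3.242 -0.361
vertex -1.018 -2.805 0.013
vertex -1.383 -2.607 -0.487
endloop
endfacet

endsolid


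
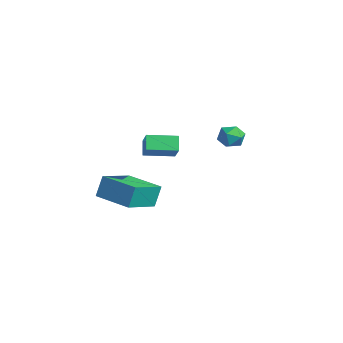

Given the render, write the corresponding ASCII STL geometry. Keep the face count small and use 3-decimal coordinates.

solid 
facet normal -0.886 -0.460 0.053
outer loop
vertex 3.433 -4.381 -0.932
vertex 2.459 -2.591 -1.677
vertex 3.584 -4.814 -2.17
endloop
endfacet
facet normal 0.449 -0.825 0.343
outer loop
vertex 5.481 -3.829 -2.283
vertex 3.433 -4.381 -0.932
vertex 3.584 -4.814 -2.17
endloop
endfacet
facet normal -0.886 -0.460 0.053
outer loop
vertex 3.584 -4.814 -2.17
vertex 2.459 -2.591 -1.677
vertex 2.61 -3.024 -2.915
endloop
endfacet
facet normal 0.114 -0.328 -0.938
outer loop
vertex 2.61 -3.024 -2.915
vertex 5.481 -3.829 -2.283
vertex 3.584 -4.814 -2.17
endloop
endfacet
facet normal -0.114 0.328 0.938
outer loop
vertex 3.433 -4.381 -0.932
vertex 4.356 -1.606 -1.79
vertex 2.459 -2.591 -1.677
endloop
endfacet
facet normal 0.449 -0.825 0.343
outer loop
vertex 5.33 -3.396 -1.045
vertex 3.433 -4.381 -0.932
vertex 5.481 -3.829 -2.283
endloop
endfacet
facet normal -0.114 0.328 0.938
outer loop
vertex 5.33 -3.396 -1.045
vertex 4.356 -1.606 -1.79
vertex 3.433 -4.381 -0.932
endloop
endfacet
facet normal -0.449 0.825 -0.343
outer loop
vertex 2.459 -2.591 -1.677
vertex 4.356 -1.606 -1.79
vertex 2.61 -3.024 -2.915
endloop
endfacet
facet normal 0.114 -0.328 -0.938
outer loop
vertex 4.507 -2.039 -3.028
vertex 5.481 -3.829 -2.283
vertex 2.61 -3.024 -2.915
endloop
endfacet
facet normal -0.449 0.825 -0.343
outer loop
vertex 2.61 -3.024 -2.915
vertex 4.356 -1.606 -1.79
vertex 4.507 -2.039 -3.028
endloop
endfacet
facet normal 0.886 0.460 -0.053
outer loop
vertex 4.507 -2.039 -3.028
vertex 5.33 -3.396 -1.045
vertex 5.481 -3.829 -2.283
endloop
endfacet
facet normal 0.886 0.460 -0.053
outer loop
vertex 4.356 -1.606 -1.79
vertex 5.33 -3.396 -1.045
vertex 4.507 -2.039 -3.028
endloop
endfacet
facet normal -0.495 0.869 -0.013
outer loop
vertex 2.525 3.321 -0.116
vertex 2.355 3.236 0.671
vertex 3.032 3.618 0.442
endloop
endfacet
facet normal 0.033 0.869 -0.493
outer loop
vertex 2.525 3.321 -0.116
vertex 3.032 3.618 0.442
vertex 3.325 3.237 -0.21
endloop
endfacet
facet normal -0.077 0.326 -0.942
outer loop
vertex 2.525 3.321 -0.116
vertex 3.325 3.237 -0.21
vertex 2.83 2.62 -0.383
endloop
endfacet
facet normal -0.672 -0.011 -0.740
outer loop
vertex 2.525 3.321 -0.116
vertex 2.83 2.62 -0.383
vertex 2.231 2.62 0.161
endloop
endfacet
facet normal -0.931 0.325 -0.166
outer loop
vertex 2.525 3.321 -0.116
vertex 2.231 2.62 0.161
vertex 2.355 3.236 0.671
endloop
endfacet
facet normal 0.647 0.748 -0.147
outer loop
vertex 3.325 3.237 -0.21
vertex 3.032 3.618 0.442
vertex 3.649 3.1 0.519
endloop
endfacet
facet normal -0.209 0.748 0.630
outer loop
vertex 3.032 3.618 0.442
vertex 2.355 3.236 0.671
vertex 3.05 3.1 1.063
endloop
endfacet
facet normal -0.915 -0.132 0.382
outer loop
vertex 2.355 3.236 0.671
vertex 2.231 2.62 0.161
vertex 2.555 2.483 0.89
endloop
endfacet
facet normal -0.497 -0.673 -0.547
outer loop
vertex 2.231 2.62 0.161
vertex 2.83 2.62 -0.383
vertex 2.848 2.102 0.238
endloop
endfacet
facet normal 0.468 -0.130 -0.874
outer loop
vertex 2.83 2.62 -0.383
vertex 3.325 3.237 -0.21
vertex 3.525 2.484 0.009
endloop
endfacet
facet normal 0.672 0.011 0.740
outer loop
vertex 3.355 2.399 0.796
vertex 3.649 3.1 0.519
vertex 3.05 3.1 1.063
endloop
endfacet
facet normal 0.077 -0.326 0.942
outer loop
vertex 3.355 2.399 0.796
vertex 3.05 3.1 1.063
vertex 2.555 2.483 0.89
endloop
endfacet
facet normal -0.033 -0.869 0.493
outer loop
vertex 3.355 2.399 0.796
vertex 2.555 2.483 0.89
vertex 2.848 2.102 0.238
endloop
endfacet
facet normal 0.495 -0.869 0.013
outer loop
vertex 3.355 2.399 0.796
vertex 2.848 2.102 0.238
vertex 3.525 2.484 0.009
endloop
endfacet
facet normal 0.931 -0.325 0.166
outer loop
vertex 3.355 2.399 0.796
vertex 3.525 2.484 0.009
vertex 3.649 3.1 0.519
endloop
endfacet
facet normal 0.497 0.673 0.547
outer loop
vertex 3.05 3.1 1.063
vertex 3.649 3.1 0.519
vertex 3.032 3.618 0.442
endloop
endfacet
facet normal -0.468 0.130 0.874
outer loop
vertex 2.555 2.483 0.89
vertex 3.05 3.1 1.063
vertex 2.355 3.236 0.671
endloop
endfacet
facet normal -0.647 -0.748 0.147
outer loop
vertex 2.848 2.102 0.238
vertex 2.555 2.483 0.89
vertex 2.231 2.62 0.161
endloop
endfacet
facet normal 0.209 -0.748 -0.630
outer loop
vertex 3.525 2.484 0.009
vertex 2.848 2.102 0.238
vertex 2.83 2.62 -0.383
endloop
endfacet
facet normal 0.915 0.132 -0.382
outer loop
vertex 3.649 3.1 0.519
vertex 3.525 2.484 0.009
vertex 3.325 3.237 -0.21
endloop
endfacet
facet normal -0.620 0.256 0.742
outer loop
vertex 3.187 -1.936 1.419
vertex 3.645 -0.359 1.257
vertex 2.248 -1.75 0.57
endloop
endfacet
facet normal -0.278 -0.956 0.098
outer loop
vertex 2.855 -2.001 -0.157
vertex 3.187 -1.936 1.419
vertex 2.248 -1.75 0.57
endloop
endfacet
facet normal -0.620 0.256 0.742
outer loop
vertex 2.248 -1.75 0.57
vertex 3.645 -0.359 1.257
vertex 2.705 -0.173 0.408
endloop
endfacet
facet normal -0.734 0.145 -0.663
outer loop
vertex 2.705 -0.173 0.408
vertex 2.855 -2.001 -0.157
vertex 2.248 -1.75 0.57
endloop
endfacet
facet normal 0.734 -0.145 0.663
outer loop
vertex 3.187 -1.936 1.419
vertex 4.252 -0.61 0.53
vertex 3.645 -0.359 1.257
endloop
endfacet
facet normal -0.278 -0.956 0.098
outer loop
vertex 3.795 -2.187 0.692
vertex 3.187 -1.936 1.419
vertex 2.855 -2.001 -0.157
endloop
endfacet
facet normal 0.734 -0.145 0.664
outer loop
vertex 3.795 -2.187 0.692
vertex 4.252 -0.61 0.53
vertex 3.187 -1.936 1.419
endloop
endfacet
facet normal 0.278 0.956 -0.098
outer loop
vertex 3.645 -0.359 1.257
vertex 4.252 -0.61 0.53
vertex 2.705 -0.173 0.408
endloop
endfacet
facet normal -0.734 0.145 -0.664
outer loop
vertex 3.313 -0.424 -0.319
vertex 2.855 -2.001 -0.157
vertex 2.705 -0.173 0.408
endloop
endfacet
facet normal 0.278 0.956 -0.098
outer loop
vertex 2.705 -0.173 0.408
vertex 4.252 -0.61 0.53
vertex 3.313 -0.424 -0.319
endloop
endfacet
facet normal 0.620 -0.256 -0.742
outer loop
vertex 3.313 -0.424 -0.319
vertex 3.795 -2.187 0.692
vertex 2.855 -2.001 -0.157
endloop
endfacet
facet normal 0.620 -0.256 -0.742
outer loop
vertex 4.252 -0.61 0.53
vertex 3.795 -2.187 0.692
vertex 3.313 -0.424 -0.319
endloop
endfacet

endsolid
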